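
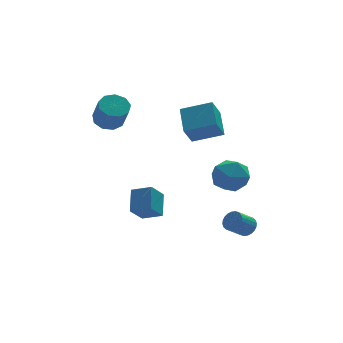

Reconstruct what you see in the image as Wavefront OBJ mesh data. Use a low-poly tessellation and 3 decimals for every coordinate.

v -1.764 -0.871 -3.518
v -2.612 -1.432 -2.512
v -1.359 0.31 -2.517
v -2.207 -0.251 -1.512
v -0.793 -1.569 -3.088
v -1.641 -2.13 -2.083
v -0.388 -0.388 -2.088
v -1.236 -0.949 -1.082
v -2.355 3.851 2.175
v -1.42 3.808 2.088
v -1.33 2.786 3.579
v -2.265 2.829 3.665
v -1.585 4.316 2.447
v -1.494 3.293 3.937
v -2.11 4.606 2.678
v -2.019 3.584 4.169
v -2.75 4.544 2.674
v -2.659 3.521 4.164
v -3.205 4.157 2.436
v -3.115 3.134 3.926
v -3.263 3.627 2.076
v -3.172 2.604 3.566
v -2.896 3.202 1.762
v -2.805 2.18 3.253
v -2.276 3.081 1.642
v -2.185 2.059 3.132
v -1.693 3.321 1.77
v -1.603 2.298 3.261
v 1.602 -2.803 0.415
v 2.792 -2.646 0.143
v 1.988 -4.654 1.037
v 3.178 -4.497 0.765
v 2.674 -3.879 1.702
v 2.436 -2.735 1.317
v 2.344 -4.565 -0.137
v 2.106 -3.421 -0.522
v 3.25 -3.735 -0.198
v 3.454 -3.311 0.938
v 1.326 -3.989 0.242
v 1.53 -3.565 1.378
v 1.993 2.007 0.596
v 1.31 1.383 1.802
v 2.269 3.609 1.582
v 1.585 2.984 2.787
v 3.695 1.336 1.213
v 3.011 0.711 2.418
v 3.97 2.937 2.198
v 3.287 2.313 3.404
v 3.69 -2.689 -4.072
v 4.042 -3.247 -3.869
v 3.082 -3.568 -3.086
v 2.73 -3.011 -3.288
v 4.126 -3.064 -3.691
v 3.166 -3.385 -2.907
v 4.144 -2.824 -3.57
v 3.184 -3.145 -2.787
v 4.093 -2.564 -3.526
v 3.133 -2.885 -2.743
v 3.981 -2.322 -3.565
v 3.021 -2.643 -2.782
v 3.824 -2.137 -3.681
v 2.864 -2.458 -2.898
v 3.647 -2.035 -3.857
v 2.687 -2.356 -3.073
v 3.476 -2.033 -4.065
v 2.516 -2.355 -3.282
v 3.338 -2.132 -4.274
v 2.378 -2.453 -3.491
v 3.254 -2.315 -4.453
v 2.294 -2.636 -3.669
v 3.236 -2.555 -4.573
v 2.276 -2.876 -3.79
v 3.287 -2.815 -4.617
v 2.327 -3.136 -3.834
v 3.399 -3.057 -4.578
v 2.439 -3.378 -3.795
v 3.556 -3.242 -4.462
v 2.596 -3.563 -3.679
v 3.733 -3.344 -4.287
v 2.773 -3.665 -3.503
v 3.904 -3.345 -4.078
v 2.944 -3.667 -3.295
f 2 4 1
f 5 2 1
f 1 4 3
f 3 5 1
f 2 8 4
f 6 2 5
f 6 8 2
f 4 8 3
f 7 5 3
f 3 8 7
f 7 6 5
f 8 6 7
f 10 9 13
f 10 13 11
f 11 13 14
f 11 14 12
f 13 9 15
f 13 15 14
f 14 15 16
f 14 16 12
f 15 9 17
f 15 17 16
f 16 17 18
f 16 18 12
f 17 9 19
f 17 19 18
f 18 19 20
f 18 20 12
f 19 9 21
f 19 21 20
f 20 21 22
f 20 22 12
f 21 9 23
f 21 23 22
f 22 23 24
f 22 24 12
f 23 9 25
f 23 25 24
f 24 25 26
f 24 26 12
f 25 9 27
f 25 27 26
f 26 27 28
f 26 28 12
f 27 9 10
f 27 10 28
f 28 10 11
f 28 11 12
f 29 40 34
f 29 34 30
f 29 30 36
f 29 36 39
f 29 39 40
f 30 34 38
f 34 40 33
f 40 39 31
f 39 36 35
f 36 30 37
f 32 38 33
f 32 33 31
f 32 31 35
f 32 35 37
f 32 37 38
f 33 38 34
f 31 33 40
f 35 31 39
f 37 35 36
f 38 37 30
f 42 44 41
f 45 42 41
f 41 44 43
f 43 45 41
f 42 48 44
f 46 42 45
f 46 48 42
f 44 48 43
f 47 45 43
f 43 48 47
f 47 46 45
f 48 46 47
f 50 49 53
f 50 53 51
f 51 53 54
f 51 54 52
f 53 49 55
f 53 55 54
f 54 55 56
f 54 56 52
f 55 49 57
f 55 57 56
f 56 57 58
f 56 58 52
f 57 49 59
f 57 59 58
f 58 59 60
f 58 60 52
f 59 49 61
f 59 61 60
f 60 61 62
f 60 62 52
f 61 49 63
f 61 63 62
f 62 63 64
f 62 64 52
f 63 49 65
f 63 65 64
f 64 65 66
f 64 66 52
f 65 49 67
f 65 67 66
f 66 67 68
f 66 68 52
f 67 49 69
f 67 69 68
f 68 69 70
f 68 70 52
f 69 49 71
f 69 71 70
f 70 71 72
f 70 72 52
f 71 49 73
f 71 73 72
f 72 73 74
f 72 74 52
f 73 49 75
f 73 75 74
f 74 75 76
f 74 76 52
f 75 49 77
f 75 77 76
f 76 77 78
f 76 78 52
f 77 49 79
f 77 79 78
f 78 79 80
f 78 80 52
f 79 49 81
f 79 81 80
f 80 81 82
f 80 82 52
f 81 49 50
f 81 50 82
f 82 50 51
f 82 51 52



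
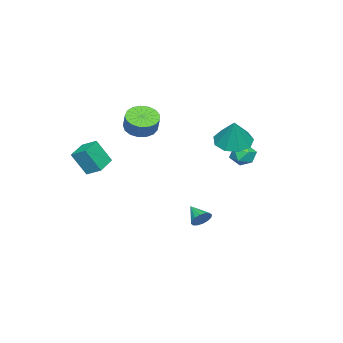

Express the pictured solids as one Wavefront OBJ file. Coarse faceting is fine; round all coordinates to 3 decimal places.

v -0.887 1.338 -2.988
v -0.507 1.44 -2.496
v -1.393 0.442 -2.412
v -0.77 1.625 -2.44
v -1.064 1.733 -2.53
v -1.311 1.735 -2.744
v -1.444 1.631 -3.023
v -1.427 1.448 -3.292
v -1.266 1.236 -3.481
v -1.003 1.051 -3.537
v -0.709 0.943 -3.446
v -0.463 0.941 -3.233
v -0.33 1.046 -2.954
v -0.346 1.228 -2.684
v 1.037 -3.785 0.792
v 1.357 -4.513 2.169
v 1.081 -2.898 1.251
v 1.401 -3.625 2.628
v 2.319 -3.715 0.532
v 2.639 -4.442 1.909
v 2.363 -2.827 0.991
v 2.683 -3.555 2.368
v -0.625 3.258 3.189
v 0.069 3.894 2.723
v 0.065 3.622 4.711
v -0.521 4.263 2.902
v -1.159 4.162 3.215
v -1.547 3.638 3.516
v -1.504 2.936 3.664
v -1.049 2.385 3.59
v -0.396 2.243 3.328
v 0.151 2.576 3.001
v 0.334 3.228 2.762
v -4.327 2.371 1.131
v -4.084 2.709 0.449
v -3.096 2.171 1.471
v -2.853 2.509 0.789
v -3.196 2.956 1.356
v -3.957 3.079 1.146
v -3.223 1.801 0.774
v -3.984 1.924 0.564
v -3.402 2.356 0.228
v -3.385 3.07 0.588
v -3.795 1.81 1.332
v -3.778 2.524 1.692
v -2.106 -2.903 2.617
v -1.334 -2.643 2.148
v -0.882 -2.278 3.093
v -1.654 -2.537 3.563
v -1.597 -2.278 2.133
v -1.145 -1.913 3.078
v -1.977 -2.057 2.229
v -1.524 -1.691 3.174
v -2.386 -2.028 2.414
v -1.933 -1.663 3.359
v -2.731 -2.201 2.645
v -2.278 -1.836 3.591
v -2.933 -2.534 2.87
v -2.48 -2.169 3.816
v -2.946 -2.951 3.038
v -2.493 -2.586 3.983
v -2.766 -3.357 3.109
v -2.313 -2.992 4.054
v -2.435 -3.66 3.067
v -1.983 -3.295 4.012
v -2.029 -3.788 2.922
v -1.577 -3.423 3.868
v -1.641 -3.714 2.708
v -1.188 -3.349 3.653
v -1.359 -3.454 2.472
v -0.906 -3.089 3.418
v -1.248 -3.068 2.27
v -0.796 -2.702 3.216
f 2 1 4
f 2 4 3
f 4 1 5
f 4 5 3
f 5 1 6
f 5 6 3
f 6 1 7
f 6 7 3
f 7 1 8
f 7 8 3
f 8 1 9
f 8 9 3
f 9 1 10
f 9 10 3
f 10 1 11
f 10 11 3
f 11 1 12
f 11 12 3
f 12 1 13
f 12 13 3
f 13 1 14
f 13 14 3
f 14 1 2
f 14 2 3
f 16 18 15
f 19 16 15
f 15 18 17
f 17 19 15
f 16 22 18
f 20 16 19
f 20 22 16
f 18 22 17
f 21 19 17
f 17 22 21
f 21 20 19
f 22 20 21
f 24 23 26
f 24 26 25
f 26 23 27
f 26 27 25
f 27 23 28
f 27 28 25
f 28 23 29
f 28 29 25
f 29 23 30
f 29 30 25
f 30 23 31
f 30 31 25
f 31 23 32
f 31 32 25
f 32 23 33
f 32 33 25
f 33 23 24
f 33 24 25
f 34 45 39
f 34 39 35
f 34 35 41
f 34 41 44
f 34 44 45
f 35 39 43
f 39 45 38
f 45 44 36
f 44 41 40
f 41 35 42
f 37 43 38
f 37 38 36
f 37 36 40
f 37 40 42
f 37 42 43
f 38 43 39
f 36 38 45
f 40 36 44
f 42 40 41
f 43 42 35
f 47 46 50
f 47 50 48
f 48 50 51
f 48 51 49
f 50 46 52
f 50 52 51
f 51 52 53
f 51 53 49
f 52 46 54
f 52 54 53
f 53 54 55
f 53 55 49
f 54 46 56
f 54 56 55
f 55 56 57
f 55 57 49
f 56 46 58
f 56 58 57
f 57 58 59
f 57 59 49
f 58 46 60
f 58 60 59
f 59 60 61
f 59 61 49
f 60 46 62
f 60 62 61
f 61 62 63
f 61 63 49
f 62 46 64
f 62 64 63
f 63 64 65
f 63 65 49
f 64 46 66
f 64 66 65
f 65 66 67
f 65 67 49
f 66 46 68
f 66 68 67
f 67 68 69
f 67 69 49
f 68 46 70
f 68 70 69
f 69 70 71
f 69 71 49
f 70 46 72
f 70 72 71
f 71 72 73
f 71 73 49
f 72 46 47
f 72 47 73
f 73 47 48
f 73 48 49



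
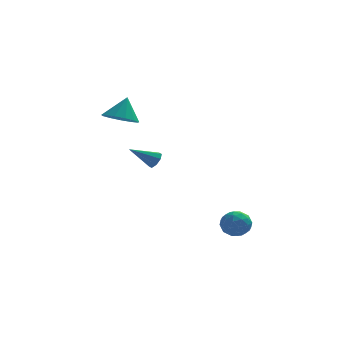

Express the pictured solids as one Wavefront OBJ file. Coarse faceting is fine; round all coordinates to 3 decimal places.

v -2.991 0.713 3.192
v -2.132 0.987 2.834
v -2.629 1.247 4.468
v -2.473 1.407 2.755
v -2.978 1.606 2.814
v -3.488 1.522 2.994
v -3.839 1.181 3.236
v -3.921 0.691 3.464
v -3.708 0.208 3.606
v -3.267 -0.114 3.617
v -2.738 -0.174 3.492
v -2.29 0.047 3.272
v -2.064 0.48 3.027
v -1.331 -2.264 1.396
v -1.032 -2.334 1.828
v -2.589 -2.536 2.224
v -1.147 -1.948 1.781
v -1.37 -1.747 1.508
v -1.57 -1.848 1.17
v -1.63 -2.193 0.965
v -1.515 -2.579 1.012
v -1.292 -2.78 1.285
v -1.092 -2.679 1.623
v 2.218 -1.432 -2.711
v 2.737 -1.452 -3.373
v 2.403 -2.768 -2.527
v 2.922 -2.788 -3.189
v 3.155 -2.394 -2.484
v 3.041 -1.568 -2.597
v 2.099 -2.652 -3.303
v 1.985 -1.826 -3.416
v 2.663 -2.205 -3.739
v 3.316 -2.046 -3.232
v 1.824 -2.174 -2.668
v 2.477 -2.015 -2.161
v 2.462 -1.325 -3.058
v 2.678 -2.895 -2.842
v 2.816 -2.664 -2.427
v 3.12 -2.675 -2.817
v 2.64 -1.393 -2.602
v 2.945 -1.404 -2.991
v 3.19 -1.958 -2.468
v 2.195 -2.816 -2.909
v 2.5 -2.827 -3.298
v 2.02 -1.545 -3.083
v 2.324 -1.556 -3.473
v 1.95 -2.262 -3.432
v 2.723 -1.779 -3.662
v 2.831 -2.564 -3.554
v 2.348 -2.485 -3.621
v 2.281 -1.999 -3.688
v 3.107 -1.685 -3.364
v 3.215 -2.471 -3.257
v 3.352 -2.239 -2.842
v 3.285 -1.754 -2.908
v 3.063 -2.128 -3.58
v 1.925 -1.749 -2.643
v 2.033 -2.535 -2.536
v 1.855 -2.466 -2.992
v 1.788 -1.981 -3.058
v 2.309 -1.656 -2.346
v 2.417 -2.441 -2.238
v 2.859 -2.221 -2.212
v 2.792 -1.735 -2.279
v 2.077 -2.092 -2.32
f 2 1 4
f 2 4 3
f 4 1 5
f 4 5 3
f 5 1 6
f 5 6 3
f 6 1 7
f 6 7 3
f 7 1 8
f 7 8 3
f 8 1 9
f 8 9 3
f 9 1 10
f 9 10 3
f 10 1 11
f 10 11 3
f 11 1 12
f 11 12 3
f 12 1 13
f 12 13 3
f 13 1 2
f 13 2 3
f 15 14 17
f 15 17 16
f 17 14 18
f 17 18 16
f 18 14 19
f 18 19 16
f 19 14 20
f 19 20 16
f 20 14 21
f 20 21 16
f 21 14 22
f 21 22 16
f 22 14 23
f 22 23 16
f 23 14 15
f 23 15 16
f 24 61 40
f 61 35 64
f 40 64 29
f 61 64 40
f 24 40 36
f 40 29 41
f 36 41 25
f 40 41 36
f 24 36 45
f 36 25 46
f 45 46 31
f 36 46 45
f 24 45 57
f 45 31 60
f 57 60 34
f 45 60 57
f 24 57 61
f 57 34 65
f 61 65 35
f 57 65 61
f 25 41 52
f 41 29 55
f 52 55 33
f 41 55 52
f 29 64 42
f 64 35 63
f 42 63 28
f 64 63 42
f 35 65 62
f 65 34 58
f 62 58 26
f 65 58 62
f 34 60 59
f 60 31 47
f 59 47 30
f 60 47 59
f 31 46 51
f 46 25 48
f 51 48 32
f 46 48 51
f 27 53 39
f 53 33 54
f 39 54 28
f 53 54 39
f 27 39 37
f 39 28 38
f 37 38 26
f 39 38 37
f 27 37 44
f 37 26 43
f 44 43 30
f 37 43 44
f 27 44 49
f 44 30 50
f 49 50 32
f 44 50 49
f 27 49 53
f 49 32 56
f 53 56 33
f 49 56 53
f 28 54 42
f 54 33 55
f 42 55 29
f 54 55 42
f 26 38 62
f 38 28 63
f 62 63 35
f 38 63 62
f 30 43 59
f 43 26 58
f 59 58 34
f 43 58 59
f 32 50 51
f 50 30 47
f 51 47 31
f 50 47 51
f 33 56 52
f 56 32 48
f 52 48 25
f 56 48 52



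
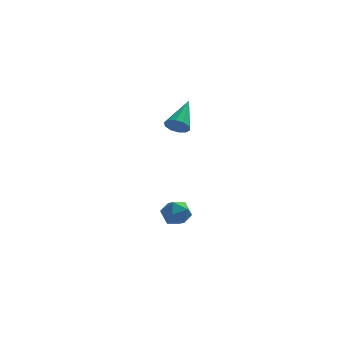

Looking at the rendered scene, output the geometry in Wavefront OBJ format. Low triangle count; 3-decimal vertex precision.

v 1.073 0.905 -4.154
v 1.793 1.279 -3.977
v 1.467 -0.179 -3.463
v 2.187 0.195 -3.286
v 1.481 0.473 -2.948
v 1.238 1.143 -3.375
v 2.022 -0.043 -4.065
v 1.779 0.627 -4.492
v 2.38 0.693 -3.922
v 2.046 1.012 -3.232
v 1.214 0.088 -4.208
v 0.88 0.407 -3.518
v 1.686 -0.157 2.38
v 1.995 -0.537 2.792
v 2.214 1.357 3.38
v 2.248 -0.436 2.506
v 2.287 -0.229 2.171
v 2.096 0.006 1.916
v 1.749 0.178 1.839
v 1.377 0.222 1.968
v 1.124 0.122 2.254
v 1.085 -0.086 2.589
v 1.276 -0.321 2.844
v 1.624 -0.493 2.921
f 1 12 6
f 1 6 2
f 1 2 8
f 1 8 11
f 1 11 12
f 2 6 10
f 6 12 5
f 12 11 3
f 11 8 7
f 8 2 9
f 4 10 5
f 4 5 3
f 4 3 7
f 4 7 9
f 4 9 10
f 5 10 6
f 3 5 12
f 7 3 11
f 9 7 8
f 10 9 2
f 14 13 16
f 14 16 15
f 16 13 17
f 16 17 15
f 17 13 18
f 17 18 15
f 18 13 19
f 18 19 15
f 19 13 20
f 19 20 15
f 20 13 21
f 20 21 15
f 21 13 22
f 21 22 15
f 22 13 23
f 22 23 15
f 23 13 24
f 23 24 15
f 24 13 14
f 24 14 15



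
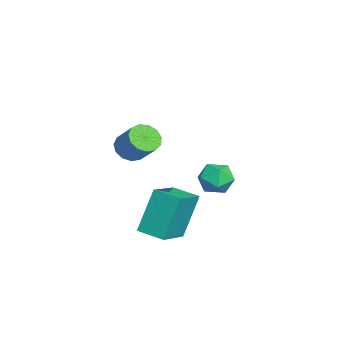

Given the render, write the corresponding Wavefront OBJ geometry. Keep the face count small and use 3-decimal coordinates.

v 2.373 0.217 -1.028
v 1.787 0.865 0.937
v 0.902 0.972 -1.715
v 0.316 1.619 0.249
v 2.984 1.261 -1.189
v 2.398 1.908 0.775
v 1.513 2.015 -1.877
v 0.927 2.663 0.088
v -1.391 3.752 -1.009
v -0.864 3.435 -0.39
v -2.516 3.325 -0.27
v -1.989 3.008 0.349
v -2.055 3.87 0.231
v -1.36 4.134 -0.225
v -2.02 2.626 -0.435
v -1.325 2.89 -0.891
v -1.253 2.739 -0.035
v -1.274 3.508 0.377
v -2.106 3.252 -1.037
v -2.127 4.021 -0.625
v 1.917 -0.027 3.37
v 2.226 0.363 2.863
v 2.952 0.957 3.764
v 2.643 0.567 4.27
v 1.906 0.569 2.985
v 2.631 1.164 3.886
v 1.589 0.586 3.229
v 2.314 1.181 4.129
v 1.377 0.409 3.517
v 2.102 1.003 4.418
v 1.336 0.092 3.759
v 2.061 0.687 4.66
v 1.48 -0.262 3.877
v 2.205 0.333 4.778
v 1.762 -0.541 3.834
v 2.487 0.053 4.735
v 2.094 -0.658 3.644
v 2.819 -0.064 4.544
v 2.37 -0.574 3.366
v 3.095 0.02 4.267
v 2.502 -0.317 3.09
v 3.227 0.278 3.99
v 2.449 0.033 2.903
v 3.174 0.627 3.803
f 2 4 1
f 5 2 1
f 1 4 3
f 3 5 1
f 2 8 4
f 6 2 5
f 6 8 2
f 4 8 3
f 7 5 3
f 3 8 7
f 7 6 5
f 8 6 7
f 9 20 14
f 9 14 10
f 9 10 16
f 9 16 19
f 9 19 20
f 10 14 18
f 14 20 13
f 20 19 11
f 19 16 15
f 16 10 17
f 12 18 13
f 12 13 11
f 12 11 15
f 12 15 17
f 12 17 18
f 13 18 14
f 11 13 20
f 15 11 19
f 17 15 16
f 18 17 10
f 22 21 25
f 22 25 23
f 23 25 26
f 23 26 24
f 25 21 27
f 25 27 26
f 26 27 28
f 26 28 24
f 27 21 29
f 27 29 28
f 28 29 30
f 28 30 24
f 29 21 31
f 29 31 30
f 30 31 32
f 30 32 24
f 31 21 33
f 31 33 32
f 32 33 34
f 32 34 24
f 33 21 35
f 33 35 34
f 34 35 36
f 34 36 24
f 35 21 37
f 35 37 36
f 36 37 38
f 36 38 24
f 37 21 39
f 37 39 38
f 38 39 40
f 38 40 24
f 39 21 41
f 39 41 40
f 40 41 42
f 40 42 24
f 41 21 43
f 41 43 42
f 42 43 44
f 42 44 24
f 43 21 22
f 43 22 44
f 44 22 23
f 44 23 24



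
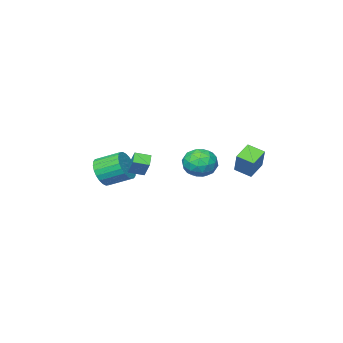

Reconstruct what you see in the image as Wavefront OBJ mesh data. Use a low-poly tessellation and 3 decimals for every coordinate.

v 2.888 0.36 0.29
v 2.395 -0.109 0.748
v 3.117 1.094 1.287
v 2.624 0.626 1.746
v 3.596 -0.166 0.514
v 3.103 -0.634 0.973
v 3.825 0.569 1.512
v 3.332 0.1 1.97
v 3.549 -2.488 -0.13
v 4.245 -2.365 0.563
v 3.407 -1.23 1.204
v 2.711 -1.352 0.51
v 4.367 -2.121 0.29
v 3.529 -0.986 0.931
v 4.365 -1.933 -0.047
v 3.526 -0.797 0.593
v 4.238 -1.829 -0.397
v 3.4 -0.693 0.244
v 4.006 -1.825 -0.706
v 3.168 -0.69 -0.066
v 3.705 -1.922 -0.928
v 2.867 -0.787 -0.287
v 3.38 -2.106 -1.028
v 2.542 -0.97 -0.387
v 3.081 -2.347 -0.991
v 2.243 -1.212 -0.351
v 2.853 -2.61 -0.824
v 2.015 -1.475 -0.183
v 2.731 -2.854 -0.551
v 1.893 -1.719 0.09
v 2.734 -3.043 -0.213
v 1.895 -1.907 0.427
v 2.86 -3.147 0.136
v 2.022 -2.011 0.777
v 3.092 -3.15 0.446
v 2.254 -2.015 1.086
v 3.393 -3.053 0.667
v 2.555 -1.918 1.308
v 3.718 -2.87 0.767
v 2.88 -1.734 1.408
v 4.017 -2.628 0.731
v 3.179 -1.493 1.371
v -4.631 -2.454 -1.628
v -4.017 -1.796 -0.97
v -3.463 -3.804 -1.37
v -2.849 -3.146 -0.712
v -3.853 -3.49 -0.374
v -4.575 -2.656 -0.533
v -2.905 -2.944 -1.807
v -3.627 -2.11 -1.966
v -2.95 -2.099 -1.081
v -3.536 -2.437 -0.195
v -3.944 -3.163 -2.145
v -4.53 -3.501 -1.259
v -4.426 -2.007 -1.322
v -3.054 -3.593 -1.018
v -3.644 -3.796 -0.819
v -3.283 -3.409 -0.433
v -4.755 -2.512 -1.065
v -4.393 -2.126 -0.678
v -4.297 -3.121 -0.328
v -3.087 -3.474 -1.662
v -2.725 -3.088 -1.275
v -4.197 -2.191 -1.907
v -3.836 -1.804 -1.521
v -3.183 -2.479 -2.012
v -3.438 -1.798 -1
v -2.752 -2.592 -0.849
v -2.785 -2.473 -1.492
v -3.209 -1.982 -1.586
v -3.783 -1.997 -0.48
v -3.096 -2.79 -0.328
v -3.687 -2.993 -0.129
v -4.111 -2.502 -0.223
v -3.155 -2.175 -0.545
v -4.384 -2.81 -2.012
v -3.697 -3.603 -1.86
v -3.369 -3.098 -2.117
v -3.793 -2.607 -2.211
v -4.728 -3.008 -1.491
v -4.042 -3.802 -1.34
v -4.271 -3.618 -0.754
v -4.695 -3.127 -0.848
v -4.325 -3.425 -1.795
v -3.374 0.525 -0.702
v -4.393 0.309 -0.106
v -3.799 1.449 -1.093
v -4.818 1.233 -0.496
v -2.742 1.407 0.696
v -3.761 1.191 1.293
v -3.167 2.331 0.306
v -4.186 2.115 0.902
f 2 4 1
f 5 2 1
f 1 4 3
f 3 5 1
f 2 8 4
f 6 2 5
f 6 8 2
f 4 8 3
f 7 5 3
f 3 8 7
f 7 6 5
f 8 6 7
f 10 9 13
f 10 13 11
f 11 13 14
f 11 14 12
f 13 9 15
f 13 15 14
f 14 15 16
f 14 16 12
f 15 9 17
f 15 17 16
f 16 17 18
f 16 18 12
f 17 9 19
f 17 19 18
f 18 19 20
f 18 20 12
f 19 9 21
f 19 21 20
f 20 21 22
f 20 22 12
f 21 9 23
f 21 23 22
f 22 23 24
f 22 24 12
f 23 9 25
f 23 25 24
f 24 25 26
f 24 26 12
f 25 9 27
f 25 27 26
f 26 27 28
f 26 28 12
f 27 9 29
f 27 29 28
f 28 29 30
f 28 30 12
f 29 9 31
f 29 31 30
f 30 31 32
f 30 32 12
f 31 9 33
f 31 33 32
f 32 33 34
f 32 34 12
f 33 9 35
f 33 35 34
f 34 35 36
f 34 36 12
f 35 9 37
f 35 37 36
f 36 37 38
f 36 38 12
f 37 9 39
f 37 39 38
f 38 39 40
f 38 40 12
f 39 9 41
f 39 41 40
f 40 41 42
f 40 42 12
f 41 9 10
f 41 10 42
f 42 10 11
f 42 11 12
f 43 80 59
f 80 54 83
f 59 83 48
f 80 83 59
f 43 59 55
f 59 48 60
f 55 60 44
f 59 60 55
f 43 55 64
f 55 44 65
f 64 65 50
f 55 65 64
f 43 64 76
f 64 50 79
f 76 79 53
f 64 79 76
f 43 76 80
f 76 53 84
f 80 84 54
f 76 84 80
f 44 60 71
f 60 48 74
f 71 74 52
f 60 74 71
f 48 83 61
f 83 54 82
f 61 82 47
f 83 82 61
f 54 84 81
f 84 53 77
f 81 77 45
f 84 77 81
f 53 79 78
f 79 50 66
f 78 66 49
f 79 66 78
f 50 65 70
f 65 44 67
f 70 67 51
f 65 67 70
f 46 72 58
f 72 52 73
f 58 73 47
f 72 73 58
f 46 58 56
f 58 47 57
f 56 57 45
f 58 57 56
f 46 56 63
f 56 45 62
f 63 62 49
f 56 62 63
f 46 63 68
f 63 49 69
f 68 69 51
f 63 69 68
f 46 68 72
f 68 51 75
f 72 75 52
f 68 75 72
f 47 73 61
f 73 52 74
f 61 74 48
f 73 74 61
f 45 57 81
f 57 47 82
f 81 82 54
f 57 82 81
f 49 62 78
f 62 45 77
f 78 77 53
f 62 77 78
f 51 69 70
f 69 49 66
f 70 66 50
f 69 66 70
f 52 75 71
f 75 51 67
f 71 67 44
f 75 67 71
f 86 88 85
f 89 86 85
f 85 88 87
f 87 89 85
f 86 92 88
f 90 86 89
f 90 92 86
f 88 92 87
f 91 89 87
f 87 92 91
f 91 90 89
f 92 90 91



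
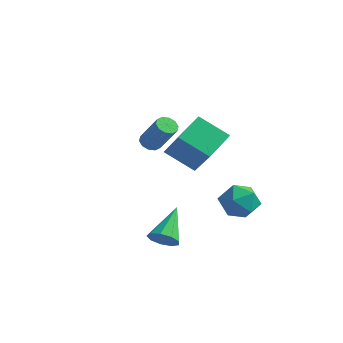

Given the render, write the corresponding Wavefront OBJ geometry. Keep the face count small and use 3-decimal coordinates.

v -0.923 -4.502 -1.492
v -0.381 -4.67 -1.066
v -1.317 -3.018 -0.408
v -0.229 -4.372 -1.418
v -0.402 -4.135 -1.805
v -0.819 -4.07 -2.046
v -1.285 -4.207 -2.027
v -1.581 -4.482 -1.758
v -1.57 -4.767 -1.365
v -1.256 -4.927 -1.031
v -0.786 -4.889 -0.913
v -2.233 -2.674 2.427
v -2.205 -1.303 3.083
v -0.948 -2.283 1.556
v -0.921 -0.912 2.212
v -0.939 -3.448 3.988
v -0.912 -2.077 4.644
v 0.345 -3.057 3.117
v 0.373 -1.686 3.773
v -4.48 -0.607 1.459
v -4.083 -0.784 1.156
v -3.084 -0.911 2.538
v -3.48 -0.733 2.841
v -4.061 -0.458 1.17
v -3.062 -0.585 2.552
v -4.199 -0.188 1.295
v -3.2 -0.315 2.676
v -4.444 -0.078 1.482
v -3.445 -0.205 2.864
v -4.703 -0.17 1.661
v -3.704 -0.297 3.042
v -4.876 -0.429 1.762
v -3.877 -0.556 3.144
v -4.898 -0.755 1.748
v -3.899 -0.882 3.13
v -4.76 -1.025 1.624
v -3.761 -1.152 3.005
v -4.515 -1.135 1.436
v -3.516 -1.262 2.818
v -4.256 -1.043 1.258
v -3.257 -1.17 2.639
v -1.455 0.965 -1.261
v -0.815 1.349 -1.941
v -0.405 -0.249 -0.959
v 0.235 0.135 -1.639
v 0.066 0.624 -0.772
v -0.583 1.375 -0.959
v -0.637 -0.275 -1.941
v -1.286 0.476 -2.128
v -0.31 0.583 -2.361
v 0.124 1.139 -1.639
v -1.344 -0.039 -1.261
v -0.91 0.517 -0.539
f 2 1 4
f 2 4 3
f 4 1 5
f 4 5 3
f 5 1 6
f 5 6 3
f 6 1 7
f 6 7 3
f 7 1 8
f 7 8 3
f 8 1 9
f 8 9 3
f 9 1 10
f 9 10 3
f 10 1 11
f 10 11 3
f 11 1 2
f 11 2 3
f 13 15 12
f 16 13 12
f 12 15 14
f 14 16 12
f 13 19 15
f 17 13 16
f 17 19 13
f 15 19 14
f 18 16 14
f 14 19 18
f 18 17 16
f 19 17 18
f 21 20 24
f 21 24 22
f 22 24 25
f 22 25 23
f 24 20 26
f 24 26 25
f 25 26 27
f 25 27 23
f 26 20 28
f 26 28 27
f 27 28 29
f 27 29 23
f 28 20 30
f 28 30 29
f 29 30 31
f 29 31 23
f 30 20 32
f 30 32 31
f 31 32 33
f 31 33 23
f 32 20 34
f 32 34 33
f 33 34 35
f 33 35 23
f 34 20 36
f 34 36 35
f 35 36 37
f 35 37 23
f 36 20 38
f 36 38 37
f 37 38 39
f 37 39 23
f 38 20 40
f 38 40 39
f 39 40 41
f 39 41 23
f 40 20 21
f 40 21 41
f 41 21 22
f 41 22 23
f 42 53 47
f 42 47 43
f 42 43 49
f 42 49 52
f 42 52 53
f 43 47 51
f 47 53 46
f 53 52 44
f 52 49 48
f 49 43 50
f 45 51 46
f 45 46 44
f 45 44 48
f 45 48 50
f 45 50 51
f 46 51 47
f 44 46 53
f 48 44 52
f 50 48 49
f 51 50 43



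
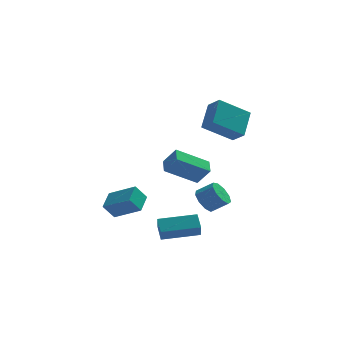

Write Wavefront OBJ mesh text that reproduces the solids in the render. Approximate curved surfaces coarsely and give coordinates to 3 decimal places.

v -2.997 1.229 -2.991
v -1.481 0.482 -2.169
v -2.709 2.441 -2.422
v -1.192 1.694 -1.6
v -2.368 1.506 -3.9
v -0.851 0.759 -3.078
v -2.079 2.718 -3.331
v -0.563 1.971 -2.509
v 0.506 -2.749 1.213
v 0.44 -1.82 1.575
v 2.27 -2.21 0.149
v 2.204 -1.28 0.511
v 1.196 -3.08 2.189
v 1.13 -2.15 2.551
v 2.96 -2.54 1.125
v 2.894 -1.611 1.487
v 4.198 1.667 1.989
v 2.462 1.107 3.127
v 4.565 3.065 3.237
v 2.829 2.506 4.375
v 4.811 0.974 2.585
v 3.075 0.415 3.723
v 5.178 2.373 3.833
v 3.442 1.813 4.971
v 2.643 2.961 -3.19
v 3.168 3.035 -3.904
v 4.142 2.874 -3.205
v 3.617 2.799 -2.49
v 3.079 3.583 -3.653
v 4.053 3.421 -2.954
v 2.786 3.839 -3.185
v 3.76 3.678 -2.486
v 2.426 3.685 -2.72
v 3.4 3.523 -2.02
v 2.167 3.191 -2.474
v 3.141 3.03 -1.774
v 2.131 2.59 -2.563
v 3.105 2.428 -1.863
v 2.335 2.162 -2.945
v 3.309 2.001 -2.246
v 2.683 2.108 -3.442
v 3.657 1.947 -2.743
v 3.012 2.453 -3.821
v 3.986 2.291 -3.121
v 0.312 -1.919 -4.196
v 0.319 -2.523 -3.387
v 0.11 -1.078 -3.567
v 0.118 -1.681 -2.757
v 2.462 -1.579 -3.963
v 2.47 -2.182 -3.153
v 2.261 -0.737 -3.333
v 2.268 -1.341 -2.524
f 2 4 1
f 5 2 1
f 1 4 3
f 3 5 1
f 2 8 4
f 6 2 5
f 6 8 2
f 4 8 3
f 7 5 3
f 3 8 7
f 7 6 5
f 8 6 7
f 10 12 9
f 13 10 9
f 9 12 11
f 11 13 9
f 10 16 12
f 14 10 13
f 14 16 10
f 12 16 11
f 15 13 11
f 11 16 15
f 15 14 13
f 16 14 15
f 18 20 17
f 21 18 17
f 17 20 19
f 19 21 17
f 18 24 20
f 22 18 21
f 22 24 18
f 20 24 19
f 23 21 19
f 19 24 23
f 23 22 21
f 24 22 23
f 26 25 29
f 26 29 27
f 27 29 30
f 27 30 28
f 29 25 31
f 29 31 30
f 30 31 32
f 30 32 28
f 31 25 33
f 31 33 32
f 32 33 34
f 32 34 28
f 33 25 35
f 33 35 34
f 34 35 36
f 34 36 28
f 35 25 37
f 35 37 36
f 36 37 38
f 36 38 28
f 37 25 39
f 37 39 38
f 38 39 40
f 38 40 28
f 39 25 41
f 39 41 40
f 40 41 42
f 40 42 28
f 41 25 43
f 41 43 42
f 42 43 44
f 42 44 28
f 43 25 26
f 43 26 44
f 44 26 27
f 44 27 28
f 46 48 45
f 49 46 45
f 45 48 47
f 47 49 45
f 46 52 48
f 50 46 49
f 50 52 46
f 48 52 47
f 51 49 47
f 47 52 51
f 51 50 49
f 52 50 51



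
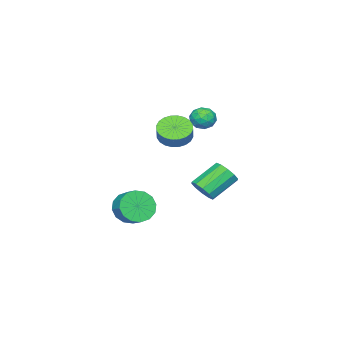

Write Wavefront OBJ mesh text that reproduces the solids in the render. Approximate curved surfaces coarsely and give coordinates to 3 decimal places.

v -4.219 0.953 0.593
v -3.833 1.468 1.134
v -4.107 -0.068 1.486
v -3.721 0.447 2.027
v -4.537 0.553 1.854
v -4.607 1.184 1.303
v -3.333 0.216 1.317
v -3.403 0.847 0.766
v -3.286 1.013 1.582
v -4.03 1.221 1.914
v -3.91 0.179 0.706
v -4.654 0.387 1.038
v -4.036 1.3 0.785
v -3.904 0.1 1.835
v -4.384 0.162 1.733
v -4.157 0.465 2.051
v -4.491 1.133 0.884
v -4.264 1.436 1.202
v -4.678 0.898 1.626
v -3.676 -0.036 1.418
v -3.449 0.267 1.736
v -3.783 0.935 0.569
v -3.556 1.238 0.887
v -3.262 0.502 0.994
v -3.487 1.335 1.367
v -3.421 0.735 1.891
v -3.194 0.599 1.474
v -3.234 0.97 1.15
v -3.925 1.458 1.562
v -3.859 0.858 2.086
v -4.339 0.92 1.985
v -4.379 1.291 1.661
v -3.603 1.19 1.825
v -4.081 0.542 0.534
v -4.015 -0.058 1.058
v -3.561 0.109 0.959
v -3.601 0.48 0.635
v -4.519 0.665 0.729
v -4.453 0.065 1.253
v -4.706 0.43 1.47
v -4.746 0.801 1.146
v -4.337 0.21 0.795
v -2.79 -0.436 0.134
v -1.989 -0.12 -0.467
v -1.488 0.192 0.365
v -2.29 -0.124 0.966
v -2.219 0.219 -0.455
v -1.718 0.531 0.377
v -2.536 0.458 -0.354
v -2.035 0.77 0.478
v -2.892 0.562 -0.179
v -2.391 0.873 0.654
v -3.232 0.513 0.045
v -2.731 0.824 0.877
v -3.505 0.319 0.281
v -3.004 0.631 1.113
v -3.669 0.011 0.495
v -3.168 0.323 1.328
v -3.699 -0.365 0.655
v -3.199 -0.053 1.487
v -3.592 -0.752 0.735
v -3.091 -0.44 1.567
v -3.362 -1.091 0.723
v -2.861 -0.779 1.555
v -3.045 -1.33 0.622
v -2.544 -1.018 1.454
v -2.689 -1.433 0.446
v -2.188 -1.122 1.279
v -2.349 -1.384 0.223
v -1.848 -1.073 1.055
v -2.076 -1.191 -0.013
v -1.575 -0.879 0.819
v -1.912 -0.883 -0.228
v -1.411 -0.571 0.605
v -1.881 -0.507 -0.387
v -1.381 -0.195 0.445
v 3.116 0.518 -3.133
v 3.877 0.592 -3.924
v 4.285 1.377 -3.457
v 3.524 1.302 -2.667
v 3.448 0.921 -4.101
v 3.855 1.706 -3.635
v 2.929 1.142 -4.02
v 3.337 1.927 -3.553
v 2.461 1.195 -3.7
v 2.868 1.98 -3.234
v 2.168 1.067 -3.229
v 2.576 1.852 -2.762
v 2.129 0.791 -2.732
v 2.537 1.576 -2.265
v 2.355 0.443 -2.343
v 2.763 1.228 -1.876
v 2.785 0.114 -2.165
v 3.192 0.899 -1.699
v 3.303 -0.107 -2.247
v 3.711 0.678 -1.78
v 3.772 -0.16 -2.566
v 4.179 0.625 -2.1
v 4.064 -0.032 -3.038
v 4.472 0.753 -2.571
v 4.103 0.244 -3.535
v 4.511 1.029 -3.068
v -0.768 2.684 -2.788
v -0.179 3.088 -2.293
v -1.622 3.801 -1.156
v -2.212 3.396 -1.652
v -0.323 3.424 -2.687
v -1.766 4.137 -1.55
v -0.638 3.478 -3.12
v -2.081 4.19 -1.983
v -1.002 3.228 -3.426
v -2.445 3.94 -2.29
v -1.277 2.77 -3.488
v -2.72 3.482 -2.352
v -1.358 2.279 -3.284
v -2.801 2.992 -2.147
v -1.214 1.943 -2.89
v -2.657 2.656 -1.753
v -0.899 1.89 -2.457
v -2.342 2.602 -1.32
v -0.535 2.14 -2.15
v -1.978 2.852 -1.014
v -0.26 2.598 -2.088
v -1.703 3.31 -0.952
f 1 38 17
f 38 12 41
f 17 41 6
f 38 41 17
f 1 17 13
f 17 6 18
f 13 18 2
f 17 18 13
f 1 13 22
f 13 2 23
f 22 23 8
f 13 23 22
f 1 22 34
f 22 8 37
f 34 37 11
f 22 37 34
f 1 34 38
f 34 11 42
f 38 42 12
f 34 42 38
f 2 18 29
f 18 6 32
f 29 32 10
f 18 32 29
f 6 41 19
f 41 12 40
f 19 40 5
f 41 40 19
f 12 42 39
f 42 11 35
f 39 35 3
f 42 35 39
f 11 37 36
f 37 8 24
f 36 24 7
f 37 24 36
f 8 23 28
f 23 2 25
f 28 25 9
f 23 25 28
f 4 30 16
f 30 10 31
f 16 31 5
f 30 31 16
f 4 16 14
f 16 5 15
f 14 15 3
f 16 15 14
f 4 14 21
f 14 3 20
f 21 20 7
f 14 20 21
f 4 21 26
f 21 7 27
f 26 27 9
f 21 27 26
f 4 26 30
f 26 9 33
f 30 33 10
f 26 33 30
f 5 31 19
f 31 10 32
f 19 32 6
f 31 32 19
f 3 15 39
f 15 5 40
f 39 40 12
f 15 40 39
f 7 20 36
f 20 3 35
f 36 35 11
f 20 35 36
f 9 27 28
f 27 7 24
f 28 24 8
f 27 24 28
f 10 33 29
f 33 9 25
f 29 25 2
f 33 25 29
f 44 43 47
f 44 47 45
f 45 47 48
f 45 48 46
f 47 43 49
f 47 49 48
f 48 49 50
f 48 50 46
f 49 43 51
f 49 51 50
f 50 51 52
f 50 52 46
f 51 43 53
f 51 53 52
f 52 53 54
f 52 54 46
f 53 43 55
f 53 55 54
f 54 55 56
f 54 56 46
f 55 43 57
f 55 57 56
f 56 57 58
f 56 58 46
f 57 43 59
f 57 59 58
f 58 59 60
f 58 60 46
f 59 43 61
f 59 61 60
f 60 61 62
f 60 62 46
f 61 43 63
f 61 63 62
f 62 63 64
f 62 64 46
f 63 43 65
f 63 65 64
f 64 65 66
f 64 66 46
f 65 43 67
f 65 67 66
f 66 67 68
f 66 68 46
f 67 43 69
f 67 69 68
f 68 69 70
f 68 70 46
f 69 43 71
f 69 71 70
f 70 71 72
f 70 72 46
f 71 43 73
f 71 73 72
f 72 73 74
f 72 74 46
f 73 43 75
f 73 75 74
f 74 75 76
f 74 76 46
f 75 43 44
f 75 44 76
f 76 44 45
f 76 45 46
f 78 77 81
f 78 81 79
f 79 81 82
f 79 82 80
f 81 77 83
f 81 83 82
f 82 83 84
f 82 84 80
f 83 77 85
f 83 85 84
f 84 85 86
f 84 86 80
f 85 77 87
f 85 87 86
f 86 87 88
f 86 88 80
f 87 77 89
f 87 89 88
f 88 89 90
f 88 90 80
f 89 77 91
f 89 91 90
f 90 91 92
f 90 92 80
f 91 77 93
f 91 93 92
f 92 93 94
f 92 94 80
f 93 77 95
f 93 95 94
f 94 95 96
f 94 96 80
f 95 77 97
f 95 97 96
f 96 97 98
f 96 98 80
f 97 77 99
f 97 99 98
f 98 99 100
f 98 100 80
f 99 77 101
f 99 101 100
f 100 101 102
f 100 102 80
f 101 77 78
f 101 78 102
f 102 78 79
f 102 79 80
f 104 103 107
f 104 107 105
f 105 107 108
f 105 108 106
f 107 103 109
f 107 109 108
f 108 109 110
f 108 110 106
f 109 103 111
f 109 111 110
f 110 111 112
f 110 112 106
f 111 103 113
f 111 113 112
f 112 113 114
f 112 114 106
f 113 103 115
f 113 115 114
f 114 115 116
f 114 116 106
f 115 103 117
f 115 117 116
f 116 117 118
f 116 118 106
f 117 103 119
f 117 119 118
f 118 119 120
f 118 120 106
f 119 103 121
f 119 121 120
f 120 121 122
f 120 122 106
f 121 103 123
f 121 123 122
f 122 123 124
f 122 124 106
f 123 103 104
f 123 104 124
f 124 104 105
f 124 105 106



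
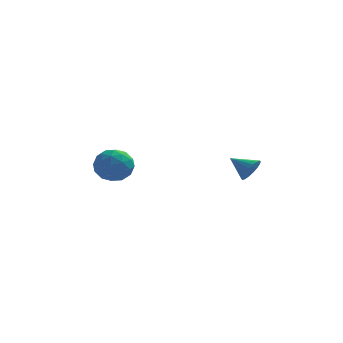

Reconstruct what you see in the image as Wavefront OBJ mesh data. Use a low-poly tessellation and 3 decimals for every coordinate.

v -4.299 1.159 -0.617
v -3.767 1.942 -0.617
v -3.033 0.298 -0.643
v -2.501 1.081 -0.643
v -2.997 0.847 0.127
v -3.78 1.379 0.144
v -3.02 0.861 -1.404
v -3.803 1.393 -1.387
v -2.977 1.757 -1.104
v -2.963 1.749 -0.158
v -3.837 0.491 -1.102
v -3.823 0.483 -0.156
v -4.144 1.626 -0.615
v -2.656 0.614 -0.645
v -2.948 0.477 -0.192
v -2.635 0.937 -0.193
v -4.152 1.295 -0.167
v -3.839 1.755 -0.168
v -3.387 1.112 0.27
v -2.961 0.485 -1.092
v -2.648 0.945 -1.093
v -4.165 1.303 -1.067
v -3.852 1.763 -1.068
v -3.413 1.128 -1.53
v -3.367 1.978 -0.901
v -2.623 1.472 -0.916
v -2.928 1.342 -1.363
v -3.388 1.655 -1.354
v -3.359 1.973 -0.345
v -2.615 1.467 -0.36
v -2.906 1.33 0.093
v -3.366 1.642 0.102
v -2.894 1.864 -0.631
v -4.185 0.773 -0.9
v -3.441 0.267 -0.915
v -3.434 0.598 -1.362
v -3.894 0.91 -1.353
v -4.177 0.768 -0.344
v -3.433 0.262 -0.359
v -3.412 0.585 0.094
v -3.872 0.898 0.103
v -3.906 0.376 -0.629
v 2.479 1.314 -0.779
v 2.832 1.405 -0.229
v 1.541 1.706 -0.241
v 2.86 1.662 -0.368
v 2.812 1.851 -0.588
v 2.699 1.933 -0.846
v 2.541 1.893 -1.091
v 2.372 1.738 -1.274
v 2.223 1.499 -1.359
v 2.126 1.224 -1.329
v 2.098 0.966 -1.19
v 2.146 0.778 -0.97
v 2.259 0.696 -0.712
v 2.417 0.736 -0.468
v 2.586 0.891 -0.284
v 2.735 1.13 -0.199
f 1 38 17
f 38 12 41
f 17 41 6
f 38 41 17
f 1 17 13
f 17 6 18
f 13 18 2
f 17 18 13
f 1 13 22
f 13 2 23
f 22 23 8
f 13 23 22
f 1 22 34
f 22 8 37
f 34 37 11
f 22 37 34
f 1 34 38
f 34 11 42
f 38 42 12
f 34 42 38
f 2 18 29
f 18 6 32
f 29 32 10
f 18 32 29
f 6 41 19
f 41 12 40
f 19 40 5
f 41 40 19
f 12 42 39
f 42 11 35
f 39 35 3
f 42 35 39
f 11 37 36
f 37 8 24
f 36 24 7
f 37 24 36
f 8 23 28
f 23 2 25
f 28 25 9
f 23 25 28
f 4 30 16
f 30 10 31
f 16 31 5
f 30 31 16
f 4 16 14
f 16 5 15
f 14 15 3
f 16 15 14
f 4 14 21
f 14 3 20
f 21 20 7
f 14 20 21
f 4 21 26
f 21 7 27
f 26 27 9
f 21 27 26
f 4 26 30
f 26 9 33
f 30 33 10
f 26 33 30
f 5 31 19
f 31 10 32
f 19 32 6
f 31 32 19
f 3 15 39
f 15 5 40
f 39 40 12
f 15 40 39
f 7 20 36
f 20 3 35
f 36 35 11
f 20 35 36
f 9 27 28
f 27 7 24
f 28 24 8
f 27 24 28
f 10 33 29
f 33 9 25
f 29 25 2
f 33 25 29
f 44 43 46
f 44 46 45
f 46 43 47
f 46 47 45
f 47 43 48
f 47 48 45
f 48 43 49
f 48 49 45
f 49 43 50
f 49 50 45
f 50 43 51
f 50 51 45
f 51 43 52
f 51 52 45
f 52 43 53
f 52 53 45
f 53 43 54
f 53 54 45
f 54 43 55
f 54 55 45
f 55 43 56
f 55 56 45
f 56 43 57
f 56 57 45
f 57 43 58
f 57 58 45
f 58 43 44
f 58 44 45



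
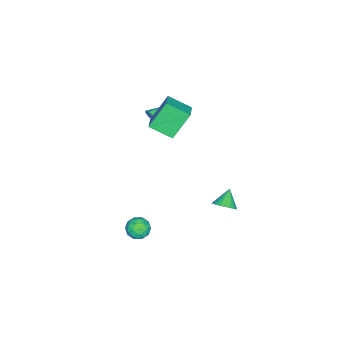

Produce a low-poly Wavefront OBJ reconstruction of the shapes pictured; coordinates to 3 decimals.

v 3.746 -1.95 -3.905
v 4.136 -2.351 -3.41
v 3.364 -2.969 -4.43
v 3.754 -3.37 -3.935
v 3.153 -2.985 -3.714
v 3.39 -2.356 -3.389
v 4.11 -2.964 -4.451
v 4.347 -2.335 -4.126
v 4.361 -2.978 -3.748
v 3.77 -2.991 -3.292
v 3.73 -2.329 -4.548
v 3.139 -2.342 -4.092
v 3.975 -2.061 -3.611
v 3.525 -3.259 -4.229
v 3.172 -3.033 -4.098
v 3.402 -3.268 -3.808
v 3.536 -2.064 -3.599
v 3.765 -2.3 -3.308
v 3.188 -2.672 -3.487
v 3.735 -3.02 -4.532
v 3.964 -3.256 -4.241
v 4.098 -2.052 -4.032
v 4.328 -2.287 -3.742
v 4.312 -2.648 -4.353
v 4.336 -2.666 -3.519
v 4.111 -3.264 -3.828
v 4.321 -3.026 -4.131
v 4.46 -2.656 -3.94
v 3.988 -2.673 -3.251
v 3.764 -3.272 -3.56
v 3.411 -3.046 -3.43
v 3.55 -2.676 -3.239
v 4.121 -3.042 -3.45
v 3.736 -2.048 -4.28
v 3.512 -2.647 -4.589
v 3.95 -2.644 -4.601
v 4.089 -2.274 -4.41
v 3.389 -2.056 -4.012
v 3.164 -2.654 -4.321
v 3.04 -2.664 -3.9
v 3.179 -2.294 -3.709
v 3.379 -2.278 -4.39
v -0.938 -1.625 3.195
v -0.713 -2.946 3.87
v 0.079 -1.235 3.62
v 0.304 -2.555 4.295
v -0.044 -2.265 1.645
v 0.181 -3.585 2.32
v 0.973 -1.874 2.07
v 1.198 -3.195 2.745
v -0.196 0.734 -4.26
v 0.293 0.682 -3.721
v -1.064 0.666 -3.48
v 0.252 0.982 -3.74
v 0.134 1.24 -3.849
v -0.041 1.409 -4.03
v -0.243 1.462 -4.25
v -0.437 1.39 -4.472
v -0.589 1.203 -4.657
v -0.673 0.936 -4.774
v -0.674 0.634 -4.802
v -0.593 0.349 -4.736
v -0.443 0.131 -4.588
v -0.25 0.017 -4.383
v -0.048 0.027 -4.157
v 0.129 0.159 -3.949
v 0.25 0.391 -3.795
v -1.139 -4.122 1.045
v -0.889 -3.916 1.502
v -2.141 -3.678 1.395
v -0.874 -3.66 1.218
v -0.984 -3.619 0.853
v -1.166 -3.814 0.578
v -1.336 -4.153 0.522
v -1.413 -4.477 0.71
v -1.363 -4.635 1.055
v -1.208 -4.553 1.396
v -1.02 -4.269 1.572
f 1 38 17
f 38 12 41
f 17 41 6
f 38 41 17
f 1 17 13
f 17 6 18
f 13 18 2
f 17 18 13
f 1 13 22
f 13 2 23
f 22 23 8
f 13 23 22
f 1 22 34
f 22 8 37
f 34 37 11
f 22 37 34
f 1 34 38
f 34 11 42
f 38 42 12
f 34 42 38
f 2 18 29
f 18 6 32
f 29 32 10
f 18 32 29
f 6 41 19
f 41 12 40
f 19 40 5
f 41 40 19
f 12 42 39
f 42 11 35
f 39 35 3
f 42 35 39
f 11 37 36
f 37 8 24
f 36 24 7
f 37 24 36
f 8 23 28
f 23 2 25
f 28 25 9
f 23 25 28
f 4 30 16
f 30 10 31
f 16 31 5
f 30 31 16
f 4 16 14
f 16 5 15
f 14 15 3
f 16 15 14
f 4 14 21
f 14 3 20
f 21 20 7
f 14 20 21
f 4 21 26
f 21 7 27
f 26 27 9
f 21 27 26
f 4 26 30
f 26 9 33
f 30 33 10
f 26 33 30
f 5 31 19
f 31 10 32
f 19 32 6
f 31 32 19
f 3 15 39
f 15 5 40
f 39 40 12
f 15 40 39
f 7 20 36
f 20 3 35
f 36 35 11
f 20 35 36
f 9 27 28
f 27 7 24
f 28 24 8
f 27 24 28
f 10 33 29
f 33 9 25
f 29 25 2
f 33 25 29
f 44 46 43
f 47 44 43
f 43 46 45
f 45 47 43
f 44 50 46
f 48 44 47
f 48 50 44
f 46 50 45
f 49 47 45
f 45 50 49
f 49 48 47
f 50 48 49
f 52 51 54
f 52 54 53
f 54 51 55
f 54 55 53
f 55 51 56
f 55 56 53
f 56 51 57
f 56 57 53
f 57 51 58
f 57 58 53
f 58 51 59
f 58 59 53
f 59 51 60
f 59 60 53
f 60 51 61
f 60 61 53
f 61 51 62
f 61 62 53
f 62 51 63
f 62 63 53
f 63 51 64
f 63 64 53
f 64 51 65
f 64 65 53
f 65 51 66
f 65 66 53
f 66 51 67
f 66 67 53
f 67 51 52
f 67 52 53
f 69 68 71
f 69 71 70
f 71 68 72
f 71 72 70
f 72 68 73
f 72 73 70
f 73 68 74
f 73 74 70
f 74 68 75
f 74 75 70
f 75 68 76
f 75 76 70
f 76 68 77
f 76 77 70
f 77 68 78
f 77 78 70
f 78 68 69
f 78 69 70



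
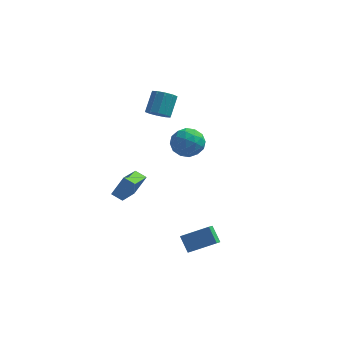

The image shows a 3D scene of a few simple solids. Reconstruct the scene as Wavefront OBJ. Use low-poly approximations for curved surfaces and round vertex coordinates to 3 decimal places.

v -0.252 2.969 2.94
v 0.104 3.468 2.395
v 0.327 4.531 3.516
v -0.028 4.031 4.06
v -0.393 3.569 2.399
v -0.169 4.631 3.52
v -0.836 3.44 2.609
v -0.612 4.503 3.73
v -1.055 3.132 2.946
v -0.832 4.194 4.066
v -0.968 2.761 3.28
v -0.745 3.823 4.4
v -0.607 2.469 3.484
v -0.384 3.532 4.605
v -0.111 2.369 3.48
v 0.113 3.431 4.601
v 0.332 2.497 3.27
v 0.556 3.56 4.391
v 0.552 2.806 2.934
v 0.775 3.868 4.054
v 0.465 3.177 2.6
v 0.688 4.239 3.72
v -1.164 -3.251 -0.356
v -1.867 -3.016 -0.055
v -0.853 -1.384 -1.09
v -1.556 -1.149 -0.789
v -0.504 -2.871 0.889
v -1.207 -2.636 1.19
v -0.193 -1.004 0.155
v -0.896 -0.769 0.456
v 2.069 -2.602 -3.608
v 3.698 -2.31 -2.76
v 2.175 -1.908 -4.051
v 3.804 -1.616 -3.203
v 2.636 -3.244 -4.477
v 4.265 -2.952 -3.629
v 2.742 -2.55 -4.92
v 4.371 -2.258 -4.072
v 1.325 -1.739 3.825
v 1.94 -1.303 3.062
v 2.72 -1.937 4.838
v 3.335 -1.501 4.075
v 2.626 -0.895 4.603
v 1.764 -0.772 3.977
v 2.896 -2.468 3.923
v 2.034 -2.345 3.297
v 2.911 -1.754 3.123
v 2.744 -0.781 3.543
v 1.916 -2.459 4.357
v 1.749 -1.486 4.777
v 1.51 -1.503 3.355
v 3.15 -1.737 4.545
v 2.733 -1.38 4.856
v 3.095 -1.124 4.407
v 1.406 -1.191 3.893
v 1.768 -0.935 3.444
v 2.171 -0.695 4.35
v 2.892 -2.305 4.456
v 3.254 -2.049 4.007
v 1.565 -2.116 3.493
v 1.927 -1.86 3.044
v 2.489 -2.545 3.55
v 2.443 -1.512 2.942
v 3.263 -1.629 3.537
v 3.005 -2.197 3.448
v 2.498 -2.125 3.08
v 2.344 -0.941 3.189
v 3.165 -1.057 3.784
v 2.748 -0.701 4.095
v 2.241 -0.629 3.727
v 2.915 -1.206 3.225
v 1.495 -2.183 4.116
v 2.316 -2.299 4.711
v 2.419 -2.611 4.173
v 1.912 -2.539 3.805
v 1.397 -1.611 4.363
v 2.217 -1.728 4.958
v 2.162 -1.115 4.82
v 1.655 -1.043 4.452
v 1.745 -2.034 4.675
f 2 1 5
f 2 5 3
f 3 5 6
f 3 6 4
f 5 1 7
f 5 7 6
f 6 7 8
f 6 8 4
f 7 1 9
f 7 9 8
f 8 9 10
f 8 10 4
f 9 1 11
f 9 11 10
f 10 11 12
f 10 12 4
f 11 1 13
f 11 13 12
f 12 13 14
f 12 14 4
f 13 1 15
f 13 15 14
f 14 15 16
f 14 16 4
f 15 1 17
f 15 17 16
f 16 17 18
f 16 18 4
f 17 1 19
f 17 19 18
f 18 19 20
f 18 20 4
f 19 1 21
f 19 21 20
f 20 21 22
f 20 22 4
f 21 1 2
f 21 2 22
f 22 2 3
f 22 3 4
f 24 26 23
f 27 24 23
f 23 26 25
f 25 27 23
f 24 30 26
f 28 24 27
f 28 30 24
f 26 30 25
f 29 27 25
f 25 30 29
f 29 28 27
f 30 28 29
f 32 34 31
f 35 32 31
f 31 34 33
f 33 35 31
f 32 38 34
f 36 32 35
f 36 38 32
f 34 38 33
f 37 35 33
f 33 38 37
f 37 36 35
f 38 36 37
f 39 76 55
f 76 50 79
f 55 79 44
f 76 79 55
f 39 55 51
f 55 44 56
f 51 56 40
f 55 56 51
f 39 51 60
f 51 40 61
f 60 61 46
f 51 61 60
f 39 60 72
f 60 46 75
f 72 75 49
f 60 75 72
f 39 72 76
f 72 49 80
f 76 80 50
f 72 80 76
f 40 56 67
f 56 44 70
f 67 70 48
f 56 70 67
f 44 79 57
f 79 50 78
f 57 78 43
f 79 78 57
f 50 80 77
f 80 49 73
f 77 73 41
f 80 73 77
f 49 75 74
f 75 46 62
f 74 62 45
f 75 62 74
f 46 61 66
f 61 40 63
f 66 63 47
f 61 63 66
f 42 68 54
f 68 48 69
f 54 69 43
f 68 69 54
f 42 54 52
f 54 43 53
f 52 53 41
f 54 53 52
f 42 52 59
f 52 41 58
f 59 58 45
f 52 58 59
f 42 59 64
f 59 45 65
f 64 65 47
f 59 65 64
f 42 64 68
f 64 47 71
f 68 71 48
f 64 71 68
f 43 69 57
f 69 48 70
f 57 70 44
f 69 70 57
f 41 53 77
f 53 43 78
f 77 78 50
f 53 78 77
f 45 58 74
f 58 41 73
f 74 73 49
f 58 73 74
f 47 65 66
f 65 45 62
f 66 62 46
f 65 62 66
f 48 71 67
f 71 47 63
f 67 63 40
f 71 63 67



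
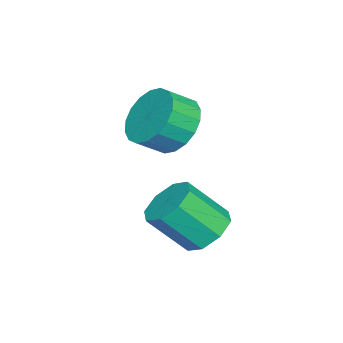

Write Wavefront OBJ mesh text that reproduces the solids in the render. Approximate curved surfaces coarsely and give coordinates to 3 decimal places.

v 3.691 1.564 -4.468
v 4.254 1.17 -5.002
v 4.672 0.121 -3.785
v 4.109 0.516 -3.252
v 4.531 1.672 -4.664
v 4.95 0.624 -3.448
v 4.317 2.111 -4.212
v 4.735 1.063 -2.995
v 3.735 2.23 -3.91
v 4.154 1.181 -2.693
v 3.128 1.959 -3.935
v 3.546 0.91 -2.718
v 2.85 1.456 -4.272
v 3.269 0.408 -3.056
v 3.065 1.017 -4.725
v 3.483 -0.031 -3.508
v 3.646 0.899 -5.027
v 4.065 -0.15 -3.81
v 1.157 -0.225 -1.923
v 2.018 0.358 -2.129
v 2.584 -0.272 -1.544
v 1.723 -0.855 -1.337
v 1.843 0.562 -1.741
v 2.41 -0.069 -1.156
v 1.533 0.61 -1.389
v 2.1 -0.02 -0.803
v 1.149 0.492 -1.142
v 1.715 -0.138 -0.557
v 0.765 0.233 -1.05
v 1.332 -0.397 -0.465
v 0.46 -0.117 -1.131
v 1.026 -0.747 -0.546
v 0.292 -0.488 -1.369
v 0.859 -1.119 -0.784
v 0.296 -0.808 -1.716
v 0.862 -1.438 -1.131
v 0.47 -1.011 -2.104
v 1.037 -1.642 -1.519
v 0.78 -1.06 -2.457
v 1.347 -1.69 -1.871
v 1.165 -0.942 -2.703
v 1.731 -1.572 -2.118
v 1.548 -0.683 -2.795
v 2.115 -1.313 -2.21
v 1.854 -0.333 -2.714
v 2.42 -0.963 -2.129
v 2.021 0.039 -2.476
v 2.588 -0.592 -1.891
f 2 1 5
f 2 5 3
f 3 5 6
f 3 6 4
f 5 1 7
f 5 7 6
f 6 7 8
f 6 8 4
f 7 1 9
f 7 9 8
f 8 9 10
f 8 10 4
f 9 1 11
f 9 11 10
f 10 11 12
f 10 12 4
f 11 1 13
f 11 13 12
f 12 13 14
f 12 14 4
f 13 1 15
f 13 15 14
f 14 15 16
f 14 16 4
f 15 1 17
f 15 17 16
f 16 17 18
f 16 18 4
f 17 1 2
f 17 2 18
f 18 2 3
f 18 3 4
f 20 19 23
f 20 23 21
f 21 23 24
f 21 24 22
f 23 19 25
f 23 25 24
f 24 25 26
f 24 26 22
f 25 19 27
f 25 27 26
f 26 27 28
f 26 28 22
f 27 19 29
f 27 29 28
f 28 29 30
f 28 30 22
f 29 19 31
f 29 31 30
f 30 31 32
f 30 32 22
f 31 19 33
f 31 33 32
f 32 33 34
f 32 34 22
f 33 19 35
f 33 35 34
f 34 35 36
f 34 36 22
f 35 19 37
f 35 37 36
f 36 37 38
f 36 38 22
f 37 19 39
f 37 39 38
f 38 39 40
f 38 40 22
f 39 19 41
f 39 41 40
f 40 41 42
f 40 42 22
f 41 19 43
f 41 43 42
f 42 43 44
f 42 44 22
f 43 19 45
f 43 45 44
f 44 45 46
f 44 46 22
f 45 19 47
f 45 47 46
f 46 47 48
f 46 48 22
f 47 19 20
f 47 20 48
f 48 20 21
f 48 21 22



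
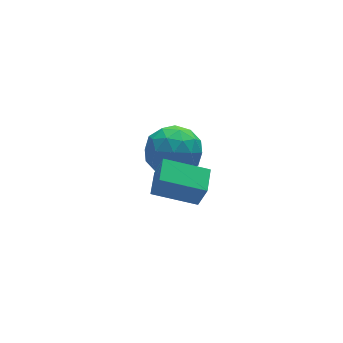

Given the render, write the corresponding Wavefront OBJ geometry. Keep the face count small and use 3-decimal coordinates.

v 1.839 1.181 -1.37
v 2.585 1.434 -1.932
v 2.835 0.646 -0.288
v 3.581 0.899 -0.85
v 3.032 1.581 -0.439
v 2.416 1.912 -1.108
v 3.004 0.168 -1.112
v 2.388 0.499 -1.781
v 3.305 0.808 -1.772
v 3.322 1.681 -1.356
v 2.098 0.399 -0.864
v 2.115 1.272 -0.448
v 2.125 1.355 -1.746
v 3.295 0.725 -0.474
v 2.972 1.126 -0.232
v 3.411 1.275 -0.562
v 2.025 1.635 -1.262
v 2.464 1.784 -1.592
v 2.726 1.87 -0.714
v 2.956 0.296 -0.628
v 3.395 0.445 -0.958
v 2.009 0.805 -1.658
v 2.448 0.954 -1.988
v 2.694 0.21 -1.506
v 2.986 1.136 -1.982
v 3.572 0.821 -1.346
v 3.233 0.391 -1.501
v 2.871 0.586 -1.894
v 2.996 1.649 -1.738
v 3.582 1.334 -1.101
v 3.259 1.735 -0.86
v 2.897 1.929 -1.253
v 3.42 1.281 -1.644
v 1.838 0.746 -1.119
v 2.424 0.431 -0.482
v 2.523 0.151 -0.967
v 2.161 0.345 -1.36
v 1.848 1.259 -0.874
v 2.434 0.944 -0.238
v 2.549 1.494 -0.326
v 2.187 1.689 -0.719
v 2 0.799 -0.576
v 1.636 -2.774 0.412
v 1.797 -3.035 1.28
v 0.466 -2.09 0.833
v 0.626 -2.351 1.701
v 2.094 -2.069 0.539
v 2.254 -2.33 1.407
v 0.923 -1.385 0.96
v 1.084 -1.646 1.828
f 1 38 17
f 38 12 41
f 17 41 6
f 38 41 17
f 1 17 13
f 17 6 18
f 13 18 2
f 17 18 13
f 1 13 22
f 13 2 23
f 22 23 8
f 13 23 22
f 1 22 34
f 22 8 37
f 34 37 11
f 22 37 34
f 1 34 38
f 34 11 42
f 38 42 12
f 34 42 38
f 2 18 29
f 18 6 32
f 29 32 10
f 18 32 29
f 6 41 19
f 41 12 40
f 19 40 5
f 41 40 19
f 12 42 39
f 42 11 35
f 39 35 3
f 42 35 39
f 11 37 36
f 37 8 24
f 36 24 7
f 37 24 36
f 8 23 28
f 23 2 25
f 28 25 9
f 23 25 28
f 4 30 16
f 30 10 31
f 16 31 5
f 30 31 16
f 4 16 14
f 16 5 15
f 14 15 3
f 16 15 14
f 4 14 21
f 14 3 20
f 21 20 7
f 14 20 21
f 4 21 26
f 21 7 27
f 26 27 9
f 21 27 26
f 4 26 30
f 26 9 33
f 30 33 10
f 26 33 30
f 5 31 19
f 31 10 32
f 19 32 6
f 31 32 19
f 3 15 39
f 15 5 40
f 39 40 12
f 15 40 39
f 7 20 36
f 20 3 35
f 36 35 11
f 20 35 36
f 9 27 28
f 27 7 24
f 28 24 8
f 27 24 28
f 10 33 29
f 33 9 25
f 29 25 2
f 33 25 29
f 44 46 43
f 47 44 43
f 43 46 45
f 45 47 43
f 44 50 46
f 48 44 47
f 48 50 44
f 46 50 45
f 49 47 45
f 45 50 49
f 49 48 47
f 50 48 49



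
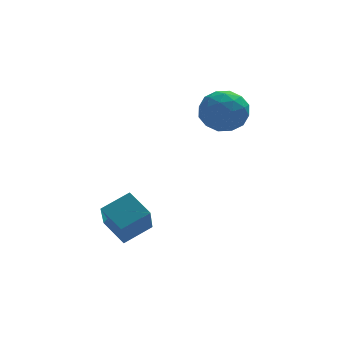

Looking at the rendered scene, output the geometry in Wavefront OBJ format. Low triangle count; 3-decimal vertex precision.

v -2.767 -2.16 -1.428
v -3.02 -3.113 -0.169
v -1.725 -1.823 -0.963
v -1.978 -2.776 0.297
v -2.242 -3.024 -1.977
v -2.495 -3.977 -0.717
v -1.2 -2.687 -1.511
v -1.453 -3.64 -0.252
v 1.564 0.143 1.883
v 1.87 0.531 2.703
v 1.71 -1.271 2.497
v 2.016 -0.883 3.317
v 1.105 -0.771 3.045
v 1.015 0.102 2.666
v 2.565 -0.842 2.534
v 2.475 0.031 2.155
v 2.488 -0.079 3.105
v 1.586 -0.035 3.421
v 1.994 -0.705 1.779
v 1.092 -0.661 2.095
v 1.704 0.461 2.239
v 1.876 -1.201 2.961
v 1.34 -1.135 2.801
v 1.52 -0.908 3.283
v 1.202 0.209 2.217
v 1.381 0.437 2.699
v 0.932 -0.328 2.9
v 2.199 -1.177 2.501
v 2.378 -0.949 2.983
v 2.06 0.168 1.917
v 2.24 0.395 2.399
v 2.648 -0.412 2.3
v 2.247 0.331 2.958
v 2.333 -0.5 3.318
v 2.656 -0.476 2.859
v 2.603 0.037 2.636
v 1.717 0.357 3.143
v 1.803 -0.475 3.504
v 1.268 -0.409 3.344
v 1.215 0.105 3.121
v 2.081 -0.002 3.38
v 1.777 -0.265 1.696
v 1.863 -1.097 2.057
v 2.365 -0.845 2.079
v 2.312 -0.331 1.856
v 1.247 -0.24 1.882
v 1.333 -1.071 2.242
v 0.977 -0.777 2.564
v 0.924 -0.264 2.341
v 1.499 -0.738 1.82
f 2 4 1
f 5 2 1
f 1 4 3
f 3 5 1
f 2 8 4
f 6 2 5
f 6 8 2
f 4 8 3
f 7 5 3
f 3 8 7
f 7 6 5
f 8 6 7
f 9 46 25
f 46 20 49
f 25 49 14
f 46 49 25
f 9 25 21
f 25 14 26
f 21 26 10
f 25 26 21
f 9 21 30
f 21 10 31
f 30 31 16
f 21 31 30
f 9 30 42
f 30 16 45
f 42 45 19
f 30 45 42
f 9 42 46
f 42 19 50
f 46 50 20
f 42 50 46
f 10 26 37
f 26 14 40
f 37 40 18
f 26 40 37
f 14 49 27
f 49 20 48
f 27 48 13
f 49 48 27
f 20 50 47
f 50 19 43
f 47 43 11
f 50 43 47
f 19 45 44
f 45 16 32
f 44 32 15
f 45 32 44
f 16 31 36
f 31 10 33
f 36 33 17
f 31 33 36
f 12 38 24
f 38 18 39
f 24 39 13
f 38 39 24
f 12 24 22
f 24 13 23
f 22 23 11
f 24 23 22
f 12 22 29
f 22 11 28
f 29 28 15
f 22 28 29
f 12 29 34
f 29 15 35
f 34 35 17
f 29 35 34
f 12 34 38
f 34 17 41
f 38 41 18
f 34 41 38
f 13 39 27
f 39 18 40
f 27 40 14
f 39 40 27
f 11 23 47
f 23 13 48
f 47 48 20
f 23 48 47
f 15 28 44
f 28 11 43
f 44 43 19
f 28 43 44
f 17 35 36
f 35 15 32
f 36 32 16
f 35 32 36
f 18 41 37
f 41 17 33
f 37 33 10
f 41 33 37



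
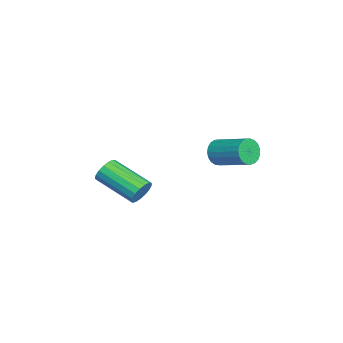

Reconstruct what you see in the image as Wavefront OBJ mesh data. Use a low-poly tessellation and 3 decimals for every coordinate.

v 0.842 -1.86 -4.182
v 1.269 -1.89 -3.693
v 0.305 -3.489 -2.949
v -0.122 -3.46 -3.438
v 1.045 -1.704 -3.584
v 0.08 -3.304 -2.84
v 0.774 -1.554 -3.613
v -0.191 -3.153 -2.869
v 0.518 -1.474 -3.772
v -0.446 -3.073 -3.028
v 0.337 -1.483 -4.024
v -0.627 -3.082 -3.281
v 0.272 -1.578 -4.313
v -0.692 -3.177 -3.569
v 0.337 -1.737 -4.572
v -0.627 -3.336 -3.828
v 0.518 -1.925 -4.742
v -0.446 -3.524 -3.998
v 0.773 -2.098 -4.783
v -0.191 -3.698 -4.039
v 1.044 -2.217 -4.686
v 0.08 -3.816 -3.943
v 1.269 -2.254 -4.474
v 0.305 -3.853 -3.731
v 1.396 -2.201 -4.195
v 0.432 -3.8 -3.452
v 1.396 -2.069 -3.913
v 0.432 -3.669 -3.169
v 1.223 1.309 -1.408
v 1.686 1.206 -1.866
v 2.581 2.488 -1.251
v 2.117 2.591 -0.792
v 1.519 1.383 -1.993
v 2.414 2.665 -1.377
v 1.301 1.548 -2.018
v 2.196 2.83 -1.402
v 1.069 1.671 -1.938
v 1.964 2.953 -1.322
v 0.864 1.732 -1.766
v 1.759 3.013 -1.15
v 0.721 1.719 -1.532
v 1.615 3.001 -0.917
v 0.664 1.636 -1.277
v 1.559 2.918 -0.661
v 0.705 1.496 -1.044
v 1.599 2.778 -0.428
v 0.834 1.324 -0.875
v 1.729 2.606 -0.259
v 1.031 1.149 -0.797
v 1.926 2.431 -0.181
v 1.261 1.002 -0.825
v 2.156 2.284 -0.209
v 1.485 0.908 -0.954
v 2.379 2.19 -0.338
v 1.663 0.884 -1.161
v 2.557 2.165 -0.545
v 1.765 0.932 -1.411
v 2.659 2.214 -0.795
v 1.773 1.047 -1.661
v 2.668 2.328 -1.045
f 2 1 5
f 2 5 3
f 3 5 6
f 3 6 4
f 5 1 7
f 5 7 6
f 6 7 8
f 6 8 4
f 7 1 9
f 7 9 8
f 8 9 10
f 8 10 4
f 9 1 11
f 9 11 10
f 10 11 12
f 10 12 4
f 11 1 13
f 11 13 12
f 12 13 14
f 12 14 4
f 13 1 15
f 13 15 14
f 14 15 16
f 14 16 4
f 15 1 17
f 15 17 16
f 16 17 18
f 16 18 4
f 17 1 19
f 17 19 18
f 18 19 20
f 18 20 4
f 19 1 21
f 19 21 20
f 20 21 22
f 20 22 4
f 21 1 23
f 21 23 22
f 22 23 24
f 22 24 4
f 23 1 25
f 23 25 24
f 24 25 26
f 24 26 4
f 25 1 27
f 25 27 26
f 26 27 28
f 26 28 4
f 27 1 2
f 27 2 28
f 28 2 3
f 28 3 4
f 30 29 33
f 30 33 31
f 31 33 34
f 31 34 32
f 33 29 35
f 33 35 34
f 34 35 36
f 34 36 32
f 35 29 37
f 35 37 36
f 36 37 38
f 36 38 32
f 37 29 39
f 37 39 38
f 38 39 40
f 38 40 32
f 39 29 41
f 39 41 40
f 40 41 42
f 40 42 32
f 41 29 43
f 41 43 42
f 42 43 44
f 42 44 32
f 43 29 45
f 43 45 44
f 44 45 46
f 44 46 32
f 45 29 47
f 45 47 46
f 46 47 48
f 46 48 32
f 47 29 49
f 47 49 48
f 48 49 50
f 48 50 32
f 49 29 51
f 49 51 50
f 50 51 52
f 50 52 32
f 51 29 53
f 51 53 52
f 52 53 54
f 52 54 32
f 53 29 55
f 53 55 54
f 54 55 56
f 54 56 32
f 55 29 57
f 55 57 56
f 56 57 58
f 56 58 32
f 57 29 59
f 57 59 58
f 58 59 60
f 58 60 32
f 59 29 30
f 59 30 60
f 60 30 31
f 60 31 32



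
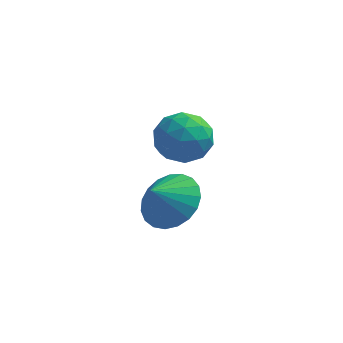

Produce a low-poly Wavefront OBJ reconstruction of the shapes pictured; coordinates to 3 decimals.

v -0.135 1.223 -1.812
v 0.628 1.45 -1.223
v -0.605 0.717 -1.008
v 0.378 1.772 -1.167
v 0.039 1.999 -1.223
v -0.33 2.092 -1.38
v -0.665 2.035 -1.612
v -0.908 1.837 -1.879
v -1.018 1.533 -2.134
v -0.975 1.176 -2.333
v -0.787 0.826 -2.443
v -0.486 0.545 -2.443
v -0.124 0.382 -2.334
v 0.236 0.364 -2.135
v 0.532 0.494 -1.88
v 0.712 0.75 -1.614
v 0.746 1.088 -1.381
v 0.267 1.505 0.915
v 0.954 0.959 0.816
v -0.334 0.581 1.824
v 0.353 0.035 1.725
v 0.457 0.804 2.146
v 0.829 1.375 1.584
v -0.209 0.165 1.056
v 0.163 0.736 0.494
v 0.66 0.131 0.902
v 1.072 0.526 1.576
v -0.452 1.014 1.064
v -0.04 1.409 1.738
v 0.664 1.313 0.786
v -0.044 0.227 1.854
v 0.018 0.679 2.102
v 0.422 0.358 2.044
v 0.59 1.558 1.237
v 0.994 1.237 1.179
v 0.701 1.146 1.961
v -0.374 0.303 1.461
v 0.03 -0.018 1.403
v 0.198 1.182 0.596
v 0.602 0.861 0.538
v -0.081 0.394 0.679
v 0.895 0.505 0.778
v 0.541 -0.038 1.313
v 0.211 0.038 0.919
v 0.429 0.374 0.589
v 1.137 0.738 1.174
v 0.783 0.195 1.709
v 0.844 0.647 1.956
v 1.063 0.983 1.626
v 0.964 0.251 1.225
v -0.163 1.345 0.931
v -0.517 0.802 1.466
v -0.443 0.557 1.014
v -0.224 0.893 0.684
v 0.079 1.578 1.327
v -0.275 1.035 1.862
v 0.191 1.166 2.051
v 0.409 1.502 1.721
v -0.344 1.289 1.415
f 2 1 4
f 2 4 3
f 4 1 5
f 4 5 3
f 5 1 6
f 5 6 3
f 6 1 7
f 6 7 3
f 7 1 8
f 7 8 3
f 8 1 9
f 8 9 3
f 9 1 10
f 9 10 3
f 10 1 11
f 10 11 3
f 11 1 12
f 11 12 3
f 12 1 13
f 12 13 3
f 13 1 14
f 13 14 3
f 14 1 15
f 14 15 3
f 15 1 16
f 15 16 3
f 16 1 17
f 16 17 3
f 17 1 2
f 17 2 3
f 18 55 34
f 55 29 58
f 34 58 23
f 55 58 34
f 18 34 30
f 34 23 35
f 30 35 19
f 34 35 30
f 18 30 39
f 30 19 40
f 39 40 25
f 30 40 39
f 18 39 51
f 39 25 54
f 51 54 28
f 39 54 51
f 18 51 55
f 51 28 59
f 55 59 29
f 51 59 55
f 19 35 46
f 35 23 49
f 46 49 27
f 35 49 46
f 23 58 36
f 58 29 57
f 36 57 22
f 58 57 36
f 29 59 56
f 59 28 52
f 56 52 20
f 59 52 56
f 28 54 53
f 54 25 41
f 53 41 24
f 54 41 53
f 25 40 45
f 40 19 42
f 45 42 26
f 40 42 45
f 21 47 33
f 47 27 48
f 33 48 22
f 47 48 33
f 21 33 31
f 33 22 32
f 31 32 20
f 33 32 31
f 21 31 38
f 31 20 37
f 38 37 24
f 31 37 38
f 21 38 43
f 38 24 44
f 43 44 26
f 38 44 43
f 21 43 47
f 43 26 50
f 47 50 27
f 43 50 47
f 22 48 36
f 48 27 49
f 36 49 23
f 48 49 36
f 20 32 56
f 32 22 57
f 56 57 29
f 32 57 56
f 24 37 53
f 37 20 52
f 53 52 28
f 37 52 53
f 26 44 45
f 44 24 41
f 45 41 25
f 44 41 45
f 27 50 46
f 50 26 42
f 46 42 19
f 50 42 46



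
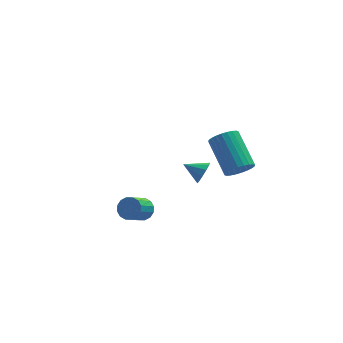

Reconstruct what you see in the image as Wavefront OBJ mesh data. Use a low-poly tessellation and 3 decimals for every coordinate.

v -3.341 -2.832 -1.625
v -2.909 -2.747 -1.175
v -3.607 -3.504 -0.364
v -4.039 -3.588 -0.815
v -3.123 -2.505 -1.133
v -3.821 -3.261 -0.322
v -3.396 -2.35 -1.223
v -4.093 -3.106 -0.412
v -3.654 -2.324 -1.421
v -4.351 -3.081 -0.61
v -3.828 -2.435 -1.674
v -4.525 -3.191 -0.863
v -3.872 -2.651 -1.913
v -4.569 -3.408 -1.103
v -3.773 -2.916 -2.076
v -4.471 -3.673 -1.265
v -3.559 -3.159 -2.118
v -4.257 -3.915 -1.307
v -3.287 -3.314 -2.028
v -3.984 -4.07 -1.217
v -3.029 -3.339 -1.83
v -3.726 -4.096 -1.019
v -2.855 -3.229 -1.577
v -3.552 -3.985 -0.766
v -2.811 -3.012 -1.337
v -3.508 -3.769 -0.527
v 0.403 2.015 -3.492
v 0.771 2.356 -3.034
v -0.543 2.465 -3.068
v 0.733 2.598 -3.375
v 0.568 2.617 -3.762
v 0.341 2.406 -4.045
v 0.137 2.046 -4.117
v 0.034 1.674 -3.951
v 0.073 1.432 -3.609
v 0.237 1.413 -3.223
v 0.465 1.624 -2.939
v 0.669 1.984 -2.867
v 0.904 -4.463 2.02
v 1.274 -4.751 2.592
v 0.805 -3.125 3.713
v 0.436 -2.837 3.14
v 1.482 -4.601 2.461
v 1.013 -2.974 3.582
v 1.603 -4.429 2.262
v 1.134 -2.803 3.383
v 1.617 -4.263 2.027
v 1.148 -2.636 3.147
v 1.522 -4.127 1.79
v 1.053 -2.5 2.911
v 1.334 -4.042 1.588
v 0.865 -2.416 2.709
v 1.08 -4.022 1.452
v 0.611 -2.395 2.573
v 0.799 -4.068 1.403
v 0.33 -2.442 2.523
v 0.535 -4.175 1.447
v 0.066 -2.549 2.568
v 0.327 -4.326 1.578
v -0.142 -2.699 2.699
v 0.206 -4.497 1.777
v -0.263 -2.871 2.898
v 0.192 -4.664 2.013
v -0.277 -3.037 3.133
v 0.287 -4.8 2.249
v -0.182 -3.173 3.37
v 0.475 -4.884 2.451
v 0.006 -3.258 3.572
v 0.729 -4.905 2.587
v 0.26 -3.278 3.708
v 1.01 -4.858 2.637
v 0.541 -3.232 3.757
f 2 1 5
f 2 5 3
f 3 5 6
f 3 6 4
f 5 1 7
f 5 7 6
f 6 7 8
f 6 8 4
f 7 1 9
f 7 9 8
f 8 9 10
f 8 10 4
f 9 1 11
f 9 11 10
f 10 11 12
f 10 12 4
f 11 1 13
f 11 13 12
f 12 13 14
f 12 14 4
f 13 1 15
f 13 15 14
f 14 15 16
f 14 16 4
f 15 1 17
f 15 17 16
f 16 17 18
f 16 18 4
f 17 1 19
f 17 19 18
f 18 19 20
f 18 20 4
f 19 1 21
f 19 21 20
f 20 21 22
f 20 22 4
f 21 1 23
f 21 23 22
f 22 23 24
f 22 24 4
f 23 1 25
f 23 25 24
f 24 25 26
f 24 26 4
f 25 1 2
f 25 2 26
f 26 2 3
f 26 3 4
f 28 27 30
f 28 30 29
f 30 27 31
f 30 31 29
f 31 27 32
f 31 32 29
f 32 27 33
f 32 33 29
f 33 27 34
f 33 34 29
f 34 27 35
f 34 35 29
f 35 27 36
f 35 36 29
f 36 27 37
f 36 37 29
f 37 27 38
f 37 38 29
f 38 27 28
f 38 28 29
f 40 39 43
f 40 43 41
f 41 43 44
f 41 44 42
f 43 39 45
f 43 45 44
f 44 45 46
f 44 46 42
f 45 39 47
f 45 47 46
f 46 47 48
f 46 48 42
f 47 39 49
f 47 49 48
f 48 49 50
f 48 50 42
f 49 39 51
f 49 51 50
f 50 51 52
f 50 52 42
f 51 39 53
f 51 53 52
f 52 53 54
f 52 54 42
f 53 39 55
f 53 55 54
f 54 55 56
f 54 56 42
f 55 39 57
f 55 57 56
f 56 57 58
f 56 58 42
f 57 39 59
f 57 59 58
f 58 59 60
f 58 60 42
f 59 39 61
f 59 61 60
f 60 61 62
f 60 62 42
f 61 39 63
f 61 63 62
f 62 63 64
f 62 64 42
f 63 39 65
f 63 65 64
f 64 65 66
f 64 66 42
f 65 39 67
f 65 67 66
f 66 67 68
f 66 68 42
f 67 39 69
f 67 69 68
f 68 69 70
f 68 70 42
f 69 39 71
f 69 71 70
f 70 71 72
f 70 72 42
f 71 39 40
f 71 40 72
f 72 40 41
f 72 41 42



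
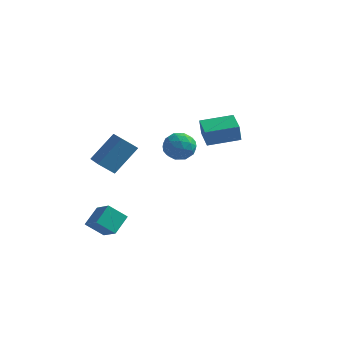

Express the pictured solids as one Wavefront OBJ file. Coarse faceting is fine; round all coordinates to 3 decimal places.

v -3.41 -4.601 1.607
v -2.559 -3.384 3.133
v -4.491 -3.223 1.111
v -3.64 -2.006 2.638
v -2.6 -4.234 0.862
v -1.749 -3.017 2.389
v -3.681 -2.856 0.367
v -2.83 -1.639 1.893
v -4.6 -3.896 -3.744
v -4.365 -2.762 -2.975
v -3.642 -3.499 -4.623
v -3.407 -2.365 -3.854
v -3.553 -4.655 -2.946
v -3.318 -3.521 -2.177
v -2.595 -4.258 -3.825
v -2.36 -3.124 -3.056
v 1.469 -1.032 2.263
v 1.432 -1.264 3.368
v 0.684 0.143 2.484
v 0.647 -0.09 3.589
v 3.073 -0.01 2.531
v 3.036 -0.243 3.636
v 2.288 1.164 2.752
v 2.251 0.932 3.857
v -2.123 4.635 -1.142
v -1.42 3.94 -1.53
v -2.66 3.46 -0.01
v -1.957 2.765 -0.398
v -1.62 3.614 0.145
v -1.289 4.34 -0.555
v -2.791 3.06 -0.985
v -2.46 3.786 -1.685
v -1.833 2.967 -1.433
v -1.11 3.309 -0.735
v -2.97 4.091 -0.805
v -2.247 4.433 -0.107
v -1.724 4.391 -1.436
v -2.356 3.009 -0.104
v -2.158 3.508 0.215
v -1.745 3.1 -0.013
v -1.647 4.626 -0.863
v -1.234 4.217 -1.091
v -1.352 4.025 -0.106
v -2.846 3.183 -0.449
v -2.433 2.774 -0.677
v -2.335 4.3 -1.527
v -1.922 3.892 -1.755
v -2.728 3.375 -1.434
v -1.554 3.41 -1.607
v -1.87 2.719 -0.941
v -2.36 2.893 -1.286
v -2.165 3.32 -1.697
v -1.129 3.611 -1.196
v -1.444 2.92 -0.53
v -1.247 3.419 -0.212
v -1.051 3.846 -0.623
v -1.372 3.039 -1.139
v -2.636 4.48 -1.01
v -2.951 3.789 -0.344
v -3.029 3.554 -0.917
v -2.833 3.981 -1.328
v -2.21 4.681 -0.599
v -2.526 3.99 0.067
v -1.915 4.08 0.157
v -1.72 4.507 -0.254
v -2.708 4.361 -0.401
f 2 4 1
f 5 2 1
f 1 4 3
f 3 5 1
f 2 8 4
f 6 2 5
f 6 8 2
f 4 8 3
f 7 5 3
f 3 8 7
f 7 6 5
f 8 6 7
f 10 12 9
f 13 10 9
f 9 12 11
f 11 13 9
f 10 16 12
f 14 10 13
f 14 16 10
f 12 16 11
f 15 13 11
f 11 16 15
f 15 14 13
f 16 14 15
f 18 20 17
f 21 18 17
f 17 20 19
f 19 21 17
f 18 24 20
f 22 18 21
f 22 24 18
f 20 24 19
f 23 21 19
f 19 24 23
f 23 22 21
f 24 22 23
f 25 62 41
f 62 36 65
f 41 65 30
f 62 65 41
f 25 41 37
f 41 30 42
f 37 42 26
f 41 42 37
f 25 37 46
f 37 26 47
f 46 47 32
f 37 47 46
f 25 46 58
f 46 32 61
f 58 61 35
f 46 61 58
f 25 58 62
f 58 35 66
f 62 66 36
f 58 66 62
f 26 42 53
f 42 30 56
f 53 56 34
f 42 56 53
f 30 65 43
f 65 36 64
f 43 64 29
f 65 64 43
f 36 66 63
f 66 35 59
f 63 59 27
f 66 59 63
f 35 61 60
f 61 32 48
f 60 48 31
f 61 48 60
f 32 47 52
f 47 26 49
f 52 49 33
f 47 49 52
f 28 54 40
f 54 34 55
f 40 55 29
f 54 55 40
f 28 40 38
f 40 29 39
f 38 39 27
f 40 39 38
f 28 38 45
f 38 27 44
f 45 44 31
f 38 44 45
f 28 45 50
f 45 31 51
f 50 51 33
f 45 51 50
f 28 50 54
f 50 33 57
f 54 57 34
f 50 57 54
f 29 55 43
f 55 34 56
f 43 56 30
f 55 56 43
f 27 39 63
f 39 29 64
f 63 64 36
f 39 64 63
f 31 44 60
f 44 27 59
f 60 59 35
f 44 59 60
f 33 51 52
f 51 31 48
f 52 48 32
f 51 48 52
f 34 57 53
f 57 33 49
f 53 49 26
f 57 49 53

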